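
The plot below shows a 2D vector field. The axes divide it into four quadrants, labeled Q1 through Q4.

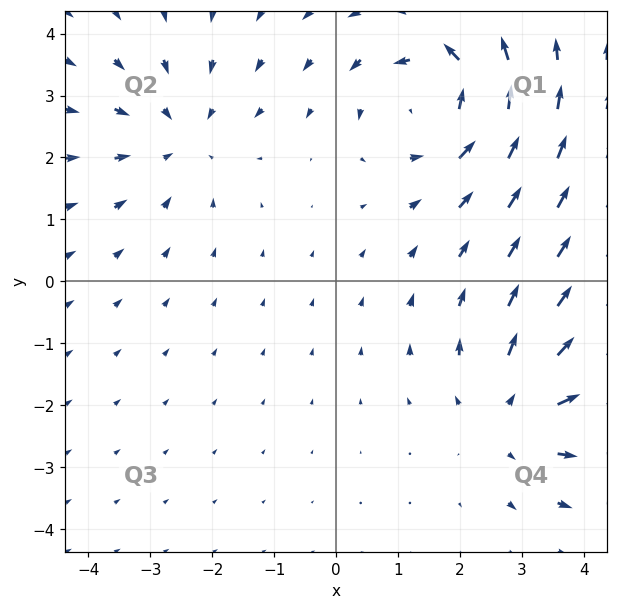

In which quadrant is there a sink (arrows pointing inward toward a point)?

The sink sits at approximately (-2.5, 2.3), which lies in quadrant Q2. The divergence there is about -3, negative as expected for a sink.

Q2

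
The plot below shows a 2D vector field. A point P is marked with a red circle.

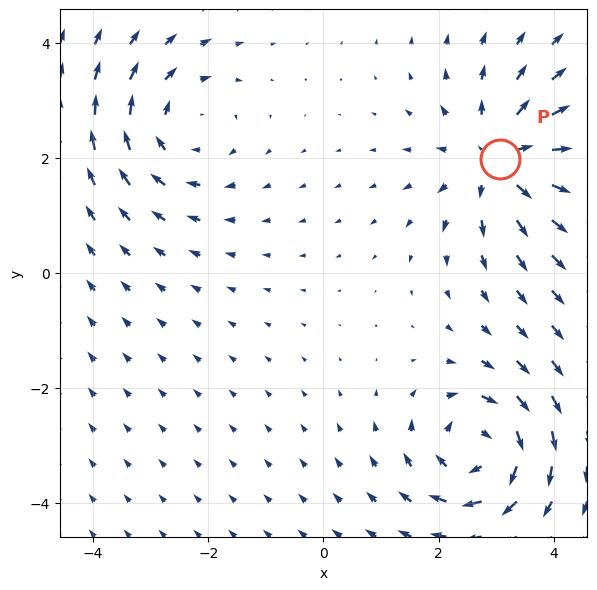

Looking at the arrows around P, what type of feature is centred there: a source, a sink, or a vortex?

At P (3.1, 2.0) the arrows spread outward. Divergence about +4, curl ≈0 — positive divergence with near-zero curl is a source.

source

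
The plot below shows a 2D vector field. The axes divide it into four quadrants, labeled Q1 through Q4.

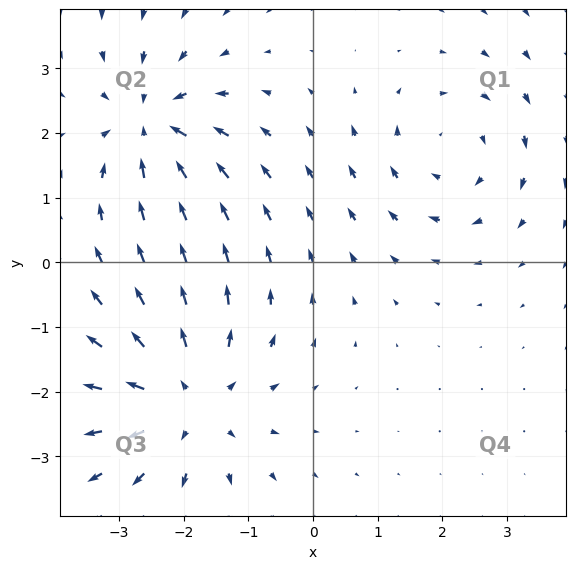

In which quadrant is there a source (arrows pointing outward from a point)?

The source sits at approximately (-1.9, -2.1), which lies in quadrant Q3. The divergence there is about +3, positive as expected for a source.

Q3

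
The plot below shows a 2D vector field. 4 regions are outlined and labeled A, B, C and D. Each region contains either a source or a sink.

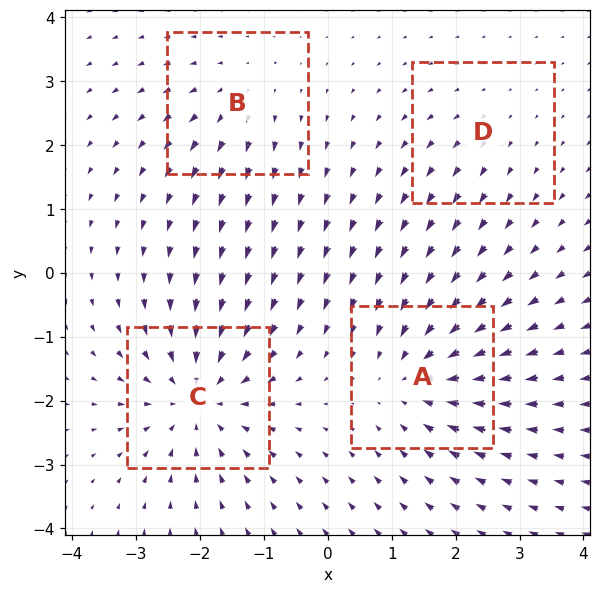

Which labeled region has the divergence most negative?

C

Divergence at each region's feature centre — A: about -5, B: about +3, C: about -6, D: about +2. Region C is most negative.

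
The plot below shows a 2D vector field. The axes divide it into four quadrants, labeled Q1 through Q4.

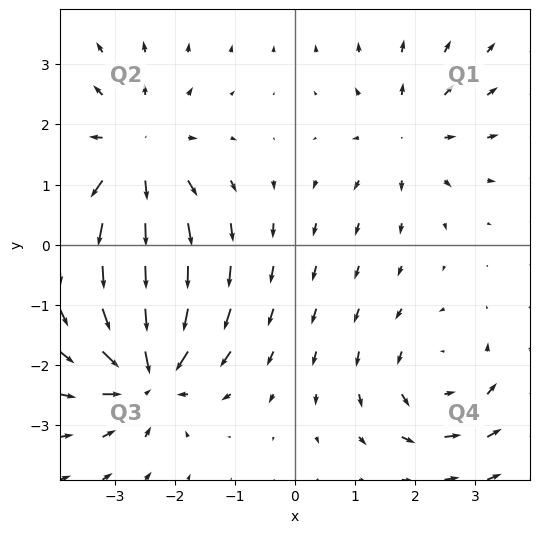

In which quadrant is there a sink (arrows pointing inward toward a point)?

The sink sits at approximately (-2.4, -2.1), which lies in quadrant Q3. The divergence there is about -6, negative as expected for a sink.

Q3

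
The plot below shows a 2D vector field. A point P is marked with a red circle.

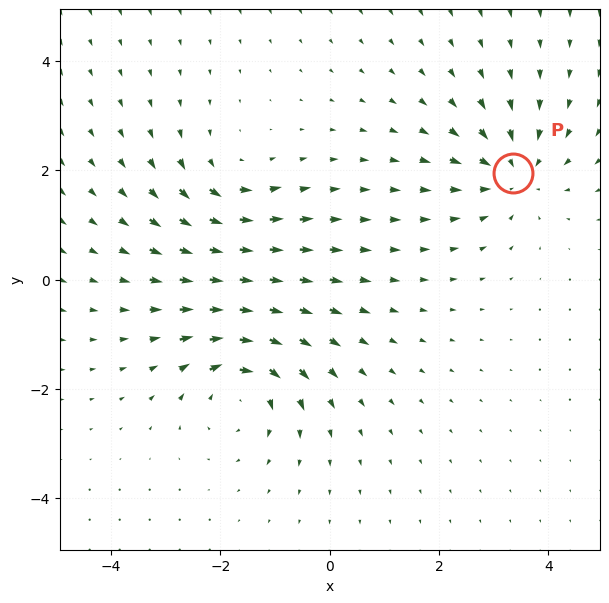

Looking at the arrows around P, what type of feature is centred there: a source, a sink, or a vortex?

sink

At P (3.4, 2.0) the arrows converge inward. Divergence about -4, curl ≈0 — negative divergence with near-zero curl is a sink.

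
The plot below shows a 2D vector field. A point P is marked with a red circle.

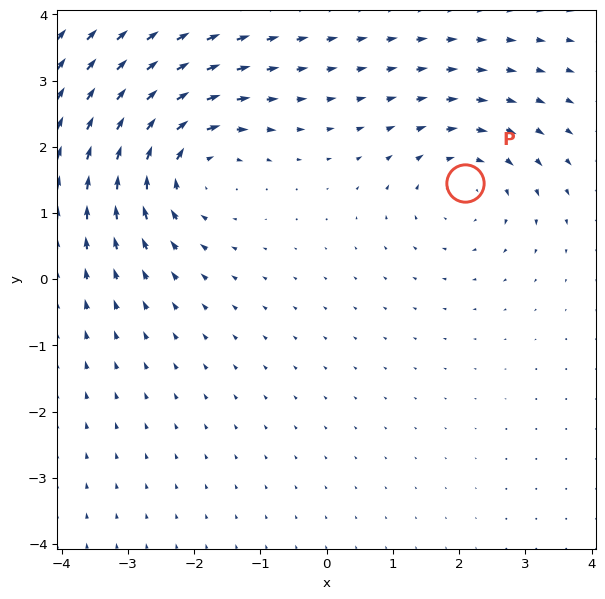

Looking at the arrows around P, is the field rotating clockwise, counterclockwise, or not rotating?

Near P at (2.1, 1.5) the arrows circulate clockwise. The curl (z-component) there is about -3; negative curl means clockwise rotation.

clockwise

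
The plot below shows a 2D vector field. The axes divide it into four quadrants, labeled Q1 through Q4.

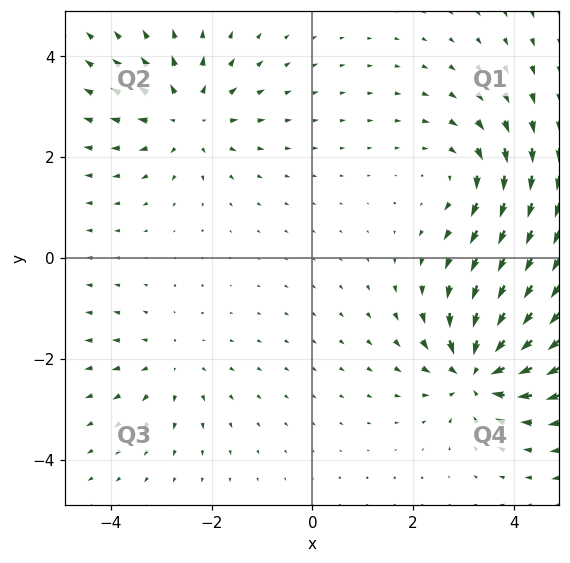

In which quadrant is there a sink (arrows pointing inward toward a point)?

The sink sits at approximately (3.3, -2.2), which lies in quadrant Q4. The divergence there is about -7, negative as expected for a sink.

Q4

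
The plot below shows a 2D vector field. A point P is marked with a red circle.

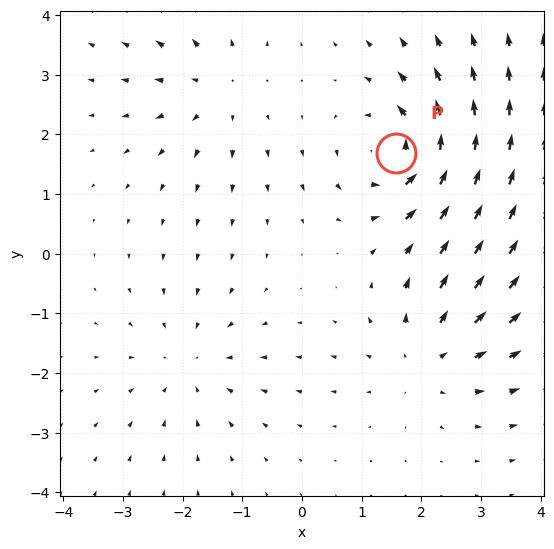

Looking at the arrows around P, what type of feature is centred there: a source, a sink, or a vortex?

vortex

At P (1.6, 1.7) the arrows circulate counterclockwise. Divergence ≈0, curl about +6 — near-zero divergence with nonzero curl is a vortex.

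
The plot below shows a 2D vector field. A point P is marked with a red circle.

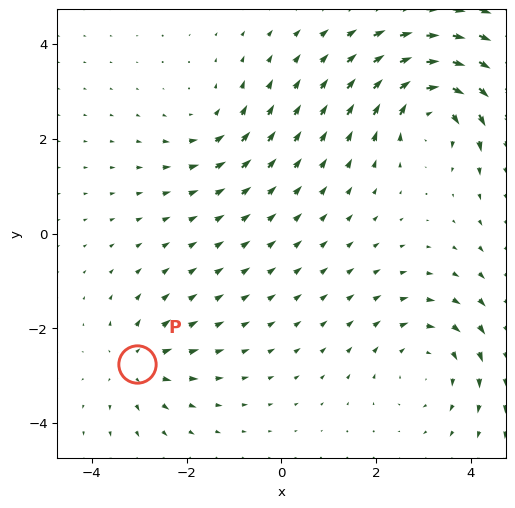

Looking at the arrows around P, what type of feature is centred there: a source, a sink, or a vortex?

source

At P (-3.1, -2.8) the arrows spread outward. Divergence about +3, curl ≈0 — positive divergence with near-zero curl is a source.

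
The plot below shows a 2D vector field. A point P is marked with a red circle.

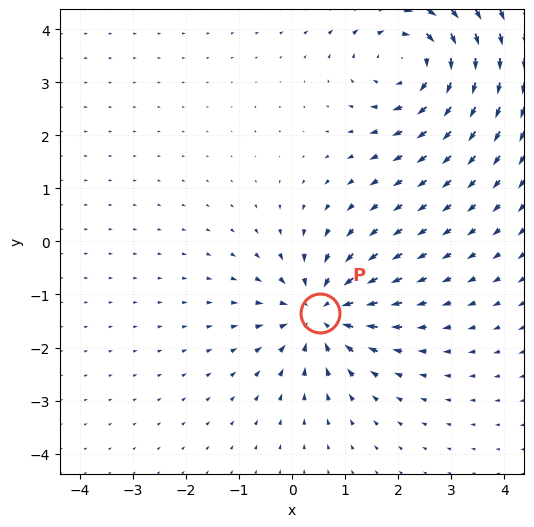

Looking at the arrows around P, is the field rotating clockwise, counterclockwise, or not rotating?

not rotating

Near P at (0.5, -1.3) the arrows show no circulation. The curl there is ≈0.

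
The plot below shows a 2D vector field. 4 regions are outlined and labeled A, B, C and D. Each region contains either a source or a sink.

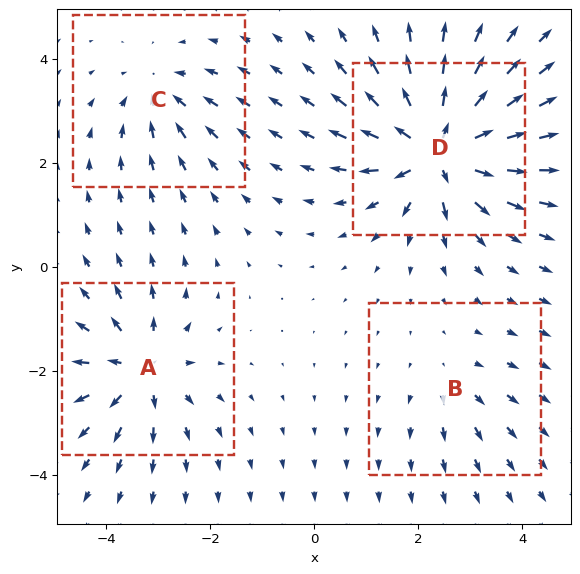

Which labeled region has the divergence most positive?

D

Divergence at each region's feature centre — A: about +6, B: about +2, C: about -4, D: about +9. Region D is most positive.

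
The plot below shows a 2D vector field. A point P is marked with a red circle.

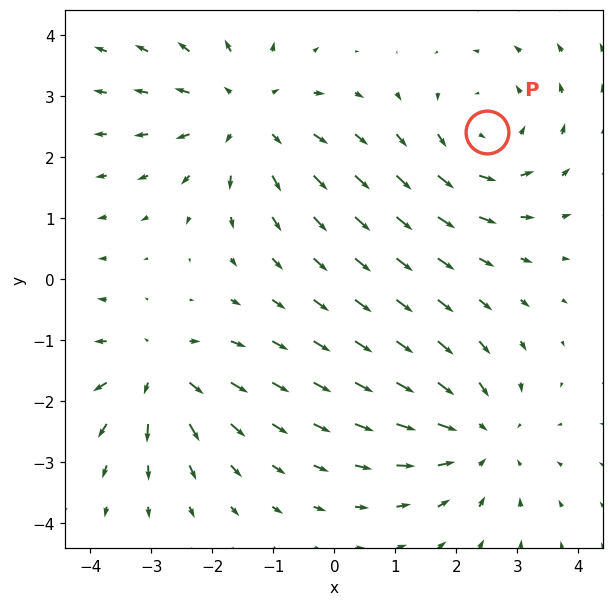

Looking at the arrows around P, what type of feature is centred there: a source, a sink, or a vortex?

At P (2.5, 2.4) the arrows circulate counterclockwise. Divergence ≈0, curl about +3 — near-zero divergence with nonzero curl is a vortex.

vortex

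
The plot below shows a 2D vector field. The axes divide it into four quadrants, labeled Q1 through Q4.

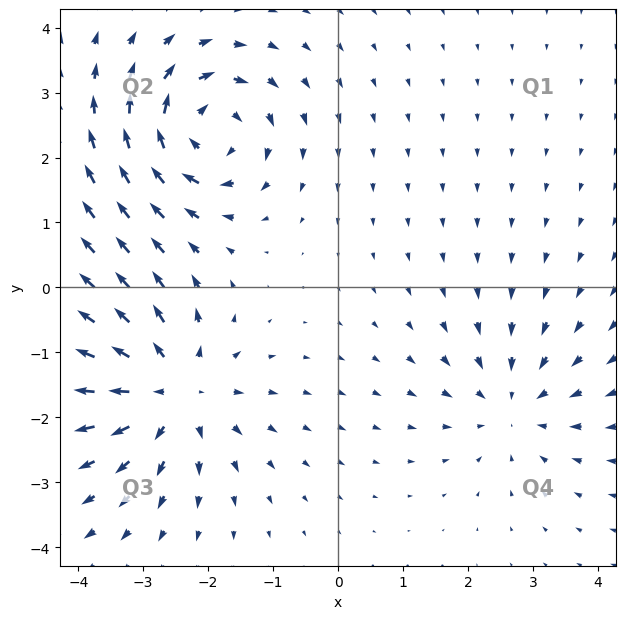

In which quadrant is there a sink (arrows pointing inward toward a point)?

Q4

The sink sits at approximately (2.7, -1.8), which lies in quadrant Q4. The divergence there is about -3, negative as expected for a sink.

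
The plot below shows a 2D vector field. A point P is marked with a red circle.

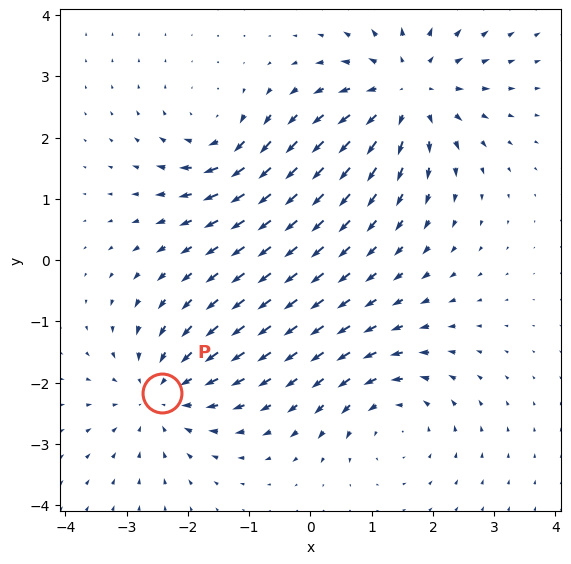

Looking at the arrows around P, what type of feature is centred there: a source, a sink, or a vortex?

sink

At P (-2.4, -2.2) the arrows converge inward. Divergence about -4, curl ≈0 — negative divergence with near-zero curl is a sink.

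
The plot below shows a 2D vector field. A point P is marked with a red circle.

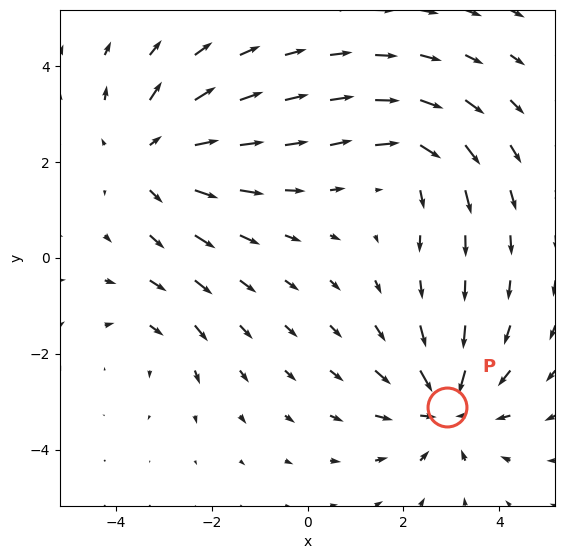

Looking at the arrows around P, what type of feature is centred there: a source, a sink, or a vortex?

sink

At P (2.9, -3.1) the arrows converge inward. Divergence about -5, curl ≈0 — negative divergence with near-zero curl is a sink.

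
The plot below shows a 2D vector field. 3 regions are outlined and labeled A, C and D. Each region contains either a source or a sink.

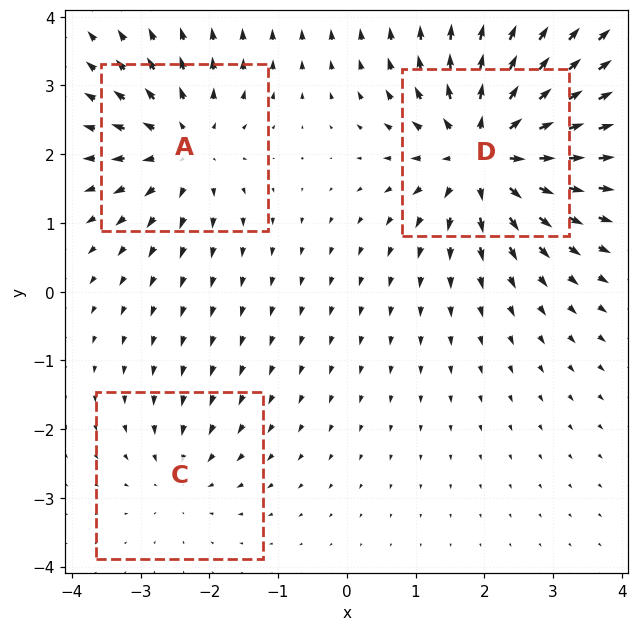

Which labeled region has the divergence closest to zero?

Divergence at each region's feature centre — A: about +4, C: about -2, D: about +6. Region C is closest to zero.

C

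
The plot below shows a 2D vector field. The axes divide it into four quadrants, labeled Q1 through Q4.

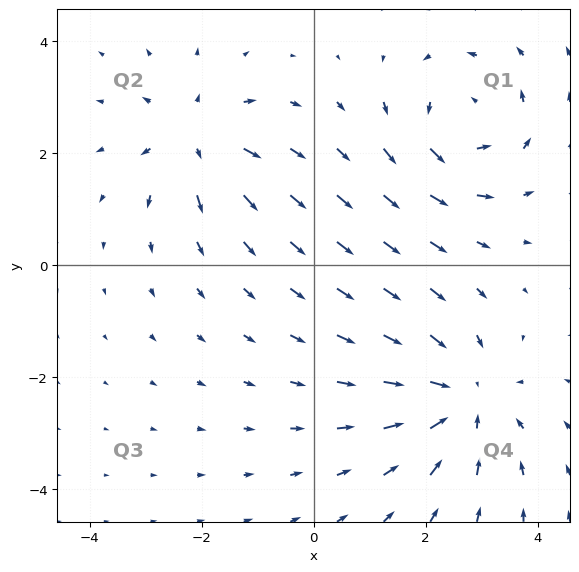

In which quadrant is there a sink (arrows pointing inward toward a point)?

Q4

The sink sits at approximately (2.7, -2.4), which lies in quadrant Q4. The divergence there is about -3, negative as expected for a sink.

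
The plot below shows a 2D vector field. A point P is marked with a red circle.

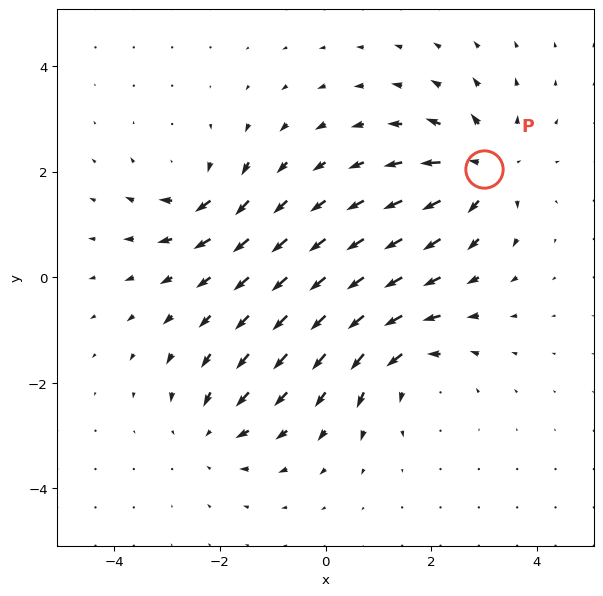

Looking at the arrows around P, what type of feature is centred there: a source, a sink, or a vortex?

source

At P (3.0, 2.1) the arrows spread outward. Divergence about +5, curl ≈0 — positive divergence with near-zero curl is a source.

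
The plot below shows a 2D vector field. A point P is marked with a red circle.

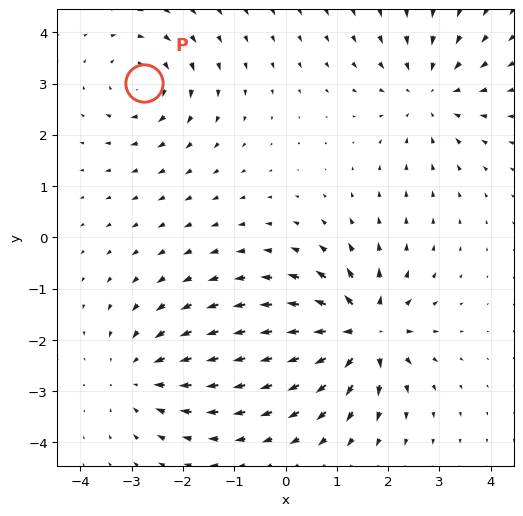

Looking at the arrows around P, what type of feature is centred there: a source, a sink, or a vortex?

vortex

At P (-2.8, 3.0) the arrows circulate clockwise. Divergence ≈0, curl about -4 — near-zero divergence with nonzero curl is a vortex.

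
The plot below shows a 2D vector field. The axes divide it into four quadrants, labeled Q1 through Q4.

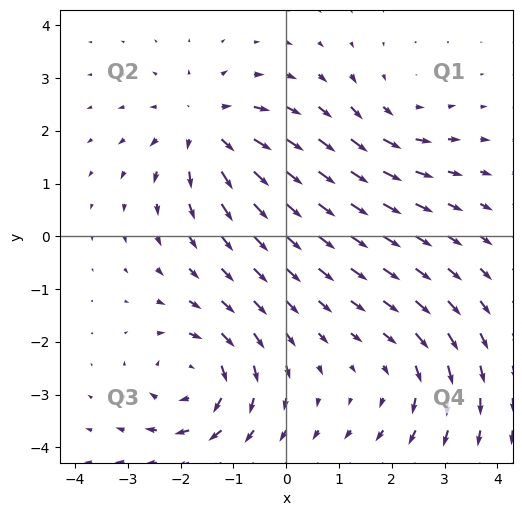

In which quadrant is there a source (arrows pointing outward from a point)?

Q2

The source sits at approximately (-1.5, 2.0), which lies in quadrant Q2. The divergence there is about +5, positive as expected for a source.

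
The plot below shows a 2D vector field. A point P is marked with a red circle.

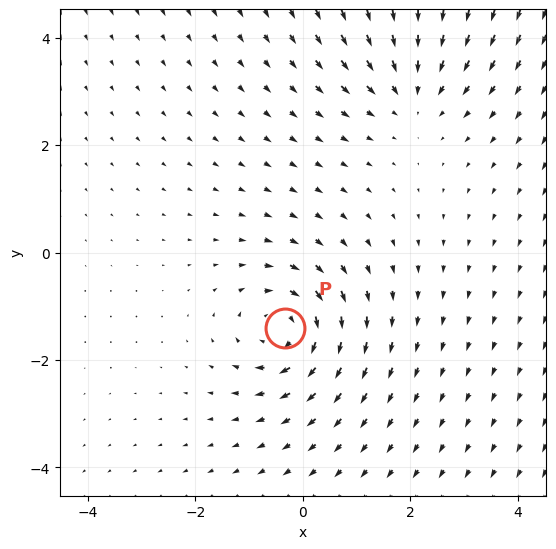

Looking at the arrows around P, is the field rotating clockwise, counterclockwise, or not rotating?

Near P at (-0.3, -1.4) the arrows circulate clockwise. The curl (z-component) there is about -4; negative curl means clockwise rotation.

clockwise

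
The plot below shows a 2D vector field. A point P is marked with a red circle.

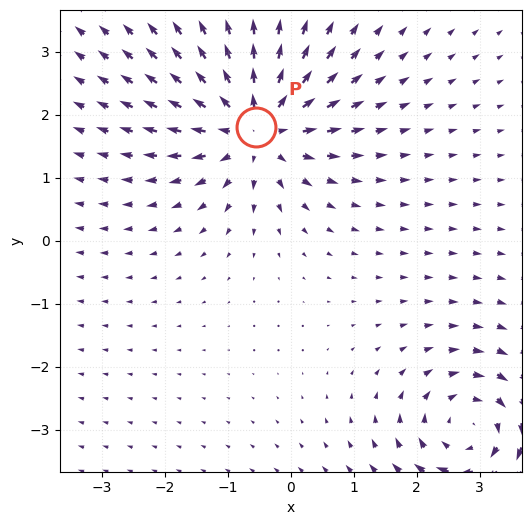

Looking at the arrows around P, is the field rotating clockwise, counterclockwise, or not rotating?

not rotating

Near P at (-0.6, 1.8) the arrows show no circulation. The curl there is ≈0.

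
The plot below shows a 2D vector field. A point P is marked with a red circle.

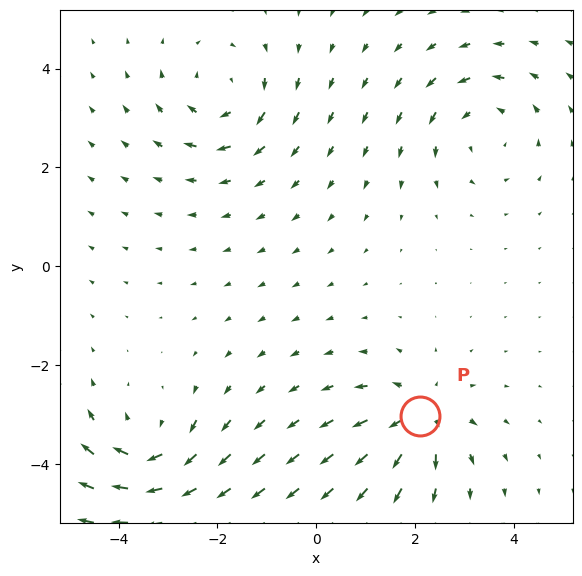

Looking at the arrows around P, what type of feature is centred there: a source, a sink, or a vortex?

At P (2.1, -3.0) the arrows spread outward. Divergence about +5, curl ≈0 — positive divergence with near-zero curl is a source.

source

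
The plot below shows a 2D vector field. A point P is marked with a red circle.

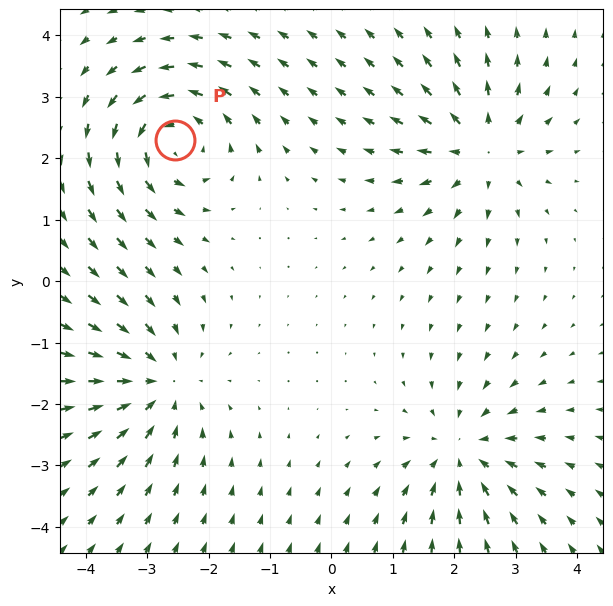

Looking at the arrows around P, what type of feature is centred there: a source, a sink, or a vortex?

vortex

At P (-2.6, 2.3) the arrows circulate counterclockwise. Divergence ≈0, curl about +6 — near-zero divergence with nonzero curl is a vortex.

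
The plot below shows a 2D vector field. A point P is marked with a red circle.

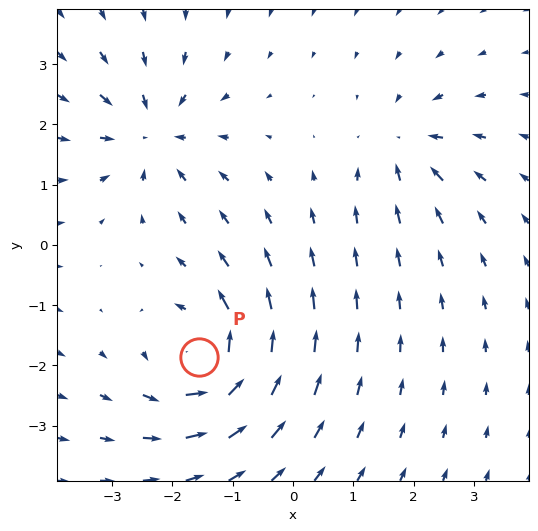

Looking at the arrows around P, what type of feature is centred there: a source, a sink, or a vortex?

vortex

At P (-1.6, -1.9) the arrows circulate counterclockwise. Divergence ≈0, curl about +6 — near-zero divergence with nonzero curl is a vortex.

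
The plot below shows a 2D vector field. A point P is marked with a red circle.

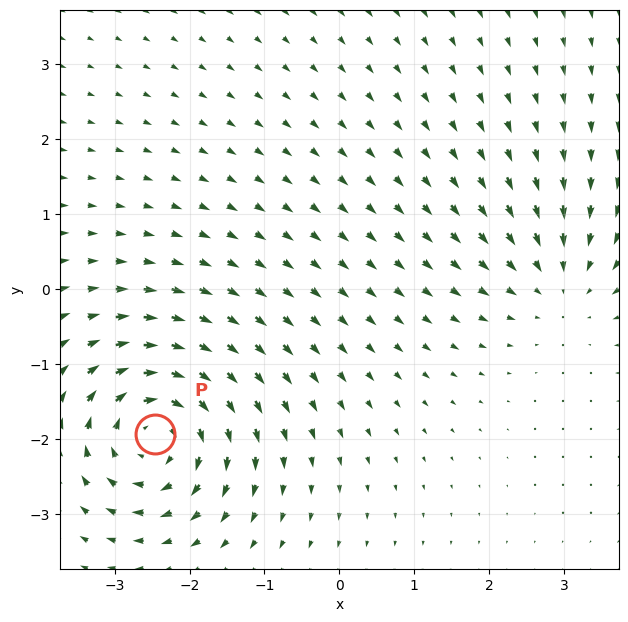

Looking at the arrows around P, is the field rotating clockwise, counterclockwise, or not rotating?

clockwise

Near P at (-2.5, -1.9) the arrows circulate clockwise. The curl (z-component) there is about -6; negative curl means clockwise rotation.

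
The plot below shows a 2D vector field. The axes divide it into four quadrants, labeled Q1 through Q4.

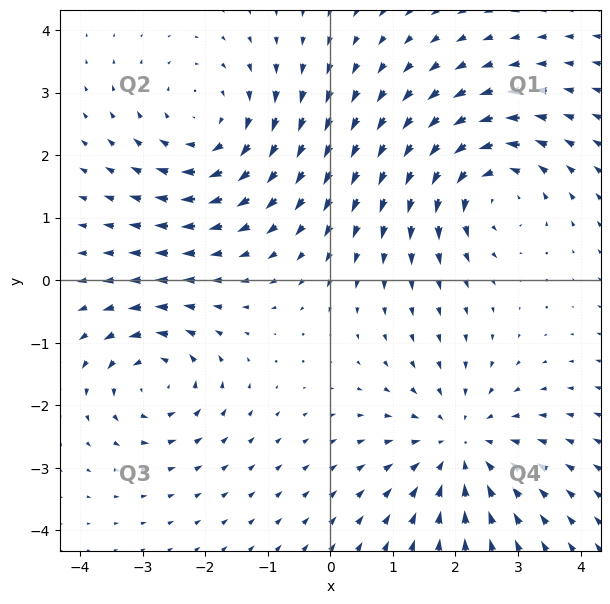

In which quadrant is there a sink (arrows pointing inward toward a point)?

Q4

The sink sits at approximately (2.1, -2.6), which lies in quadrant Q4. The divergence there is about -4, negative as expected for a sink.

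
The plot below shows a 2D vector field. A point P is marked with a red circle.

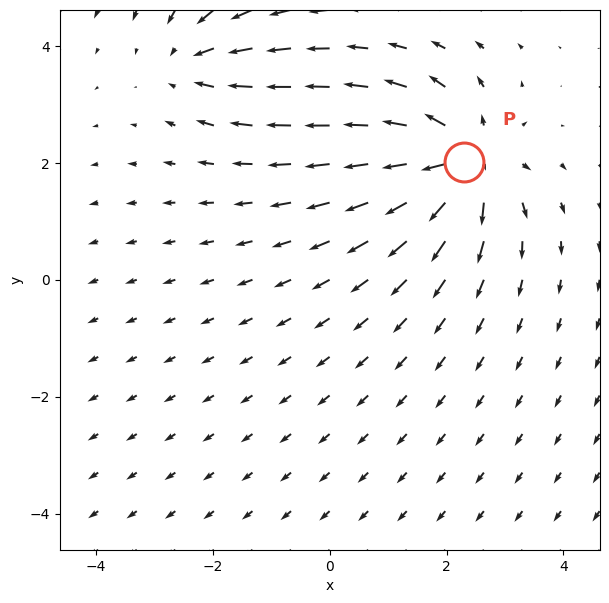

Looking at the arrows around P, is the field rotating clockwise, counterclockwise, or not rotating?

not rotating

Near P at (2.3, 2.0) the arrows show no circulation. The curl there is ≈0.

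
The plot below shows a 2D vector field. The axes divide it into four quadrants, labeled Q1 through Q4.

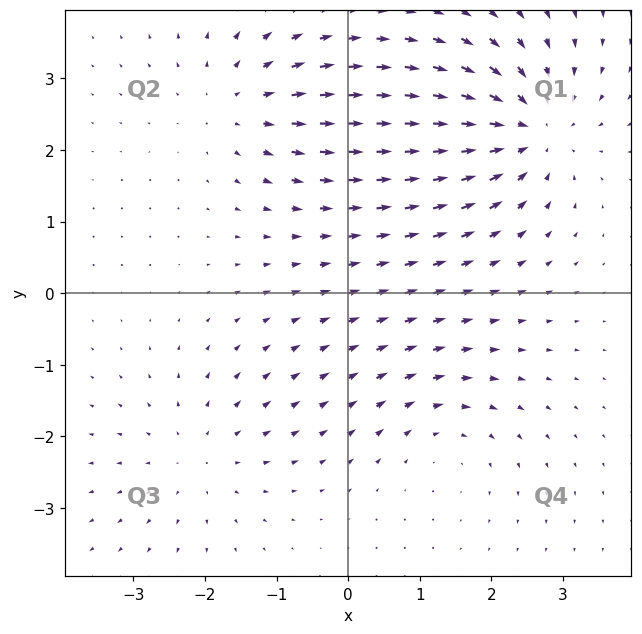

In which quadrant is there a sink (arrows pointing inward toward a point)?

The sink sits at approximately (2.5, 2.3), which lies in quadrant Q1. The divergence there is about -6, negative as expected for a sink.

Q1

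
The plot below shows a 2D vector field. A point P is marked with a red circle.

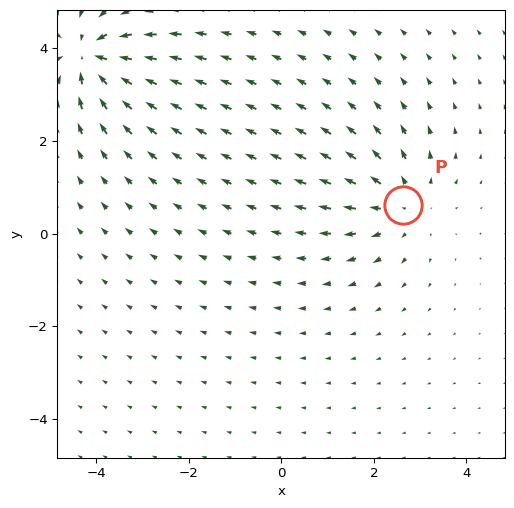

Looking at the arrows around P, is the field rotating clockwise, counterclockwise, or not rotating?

Near P at (2.6, 0.6) the arrows show no circulation. The curl there is ≈0.

not rotating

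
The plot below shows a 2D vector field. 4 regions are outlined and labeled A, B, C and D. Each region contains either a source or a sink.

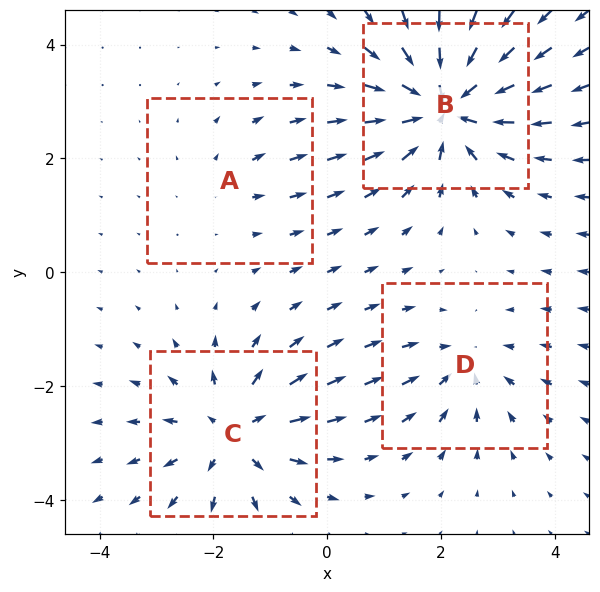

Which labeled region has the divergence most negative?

Divergence at each region's feature centre — A: about +2, B: about -7, C: about +5, D: about -3. Region B is most negative.

B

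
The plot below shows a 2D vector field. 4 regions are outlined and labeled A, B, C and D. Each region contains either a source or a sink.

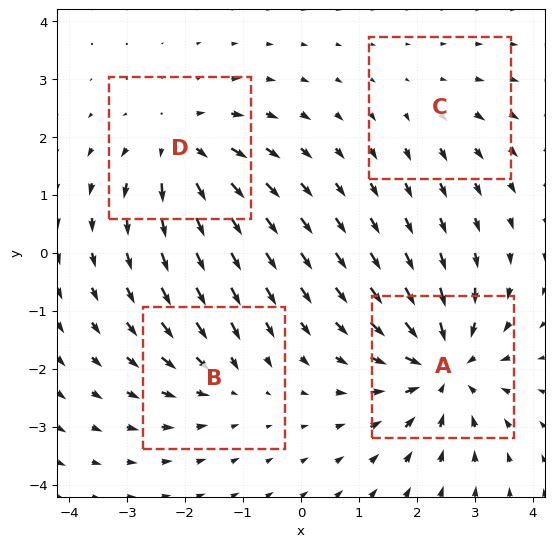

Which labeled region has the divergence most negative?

Divergence at each region's feature centre — A: about -6, B: about -3, C: about +2, D: about +5. Region A is most negative.

A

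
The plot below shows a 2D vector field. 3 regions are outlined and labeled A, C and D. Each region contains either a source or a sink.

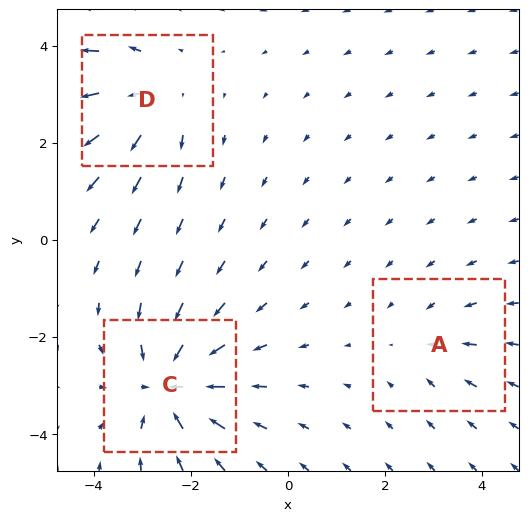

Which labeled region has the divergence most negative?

Divergence at each region's feature centre — A: about -2, C: about -5, D: about +3. Region C is most negative.

C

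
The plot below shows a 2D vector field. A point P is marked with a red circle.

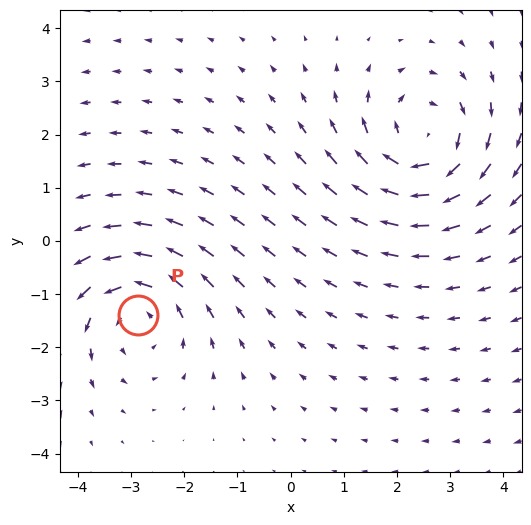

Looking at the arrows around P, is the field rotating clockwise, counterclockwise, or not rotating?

Near P at (-2.9, -1.4) the arrows circulate counterclockwise. The curl (z-component) there is about +3; positive curl means counterclockwise rotation.

counterclockwise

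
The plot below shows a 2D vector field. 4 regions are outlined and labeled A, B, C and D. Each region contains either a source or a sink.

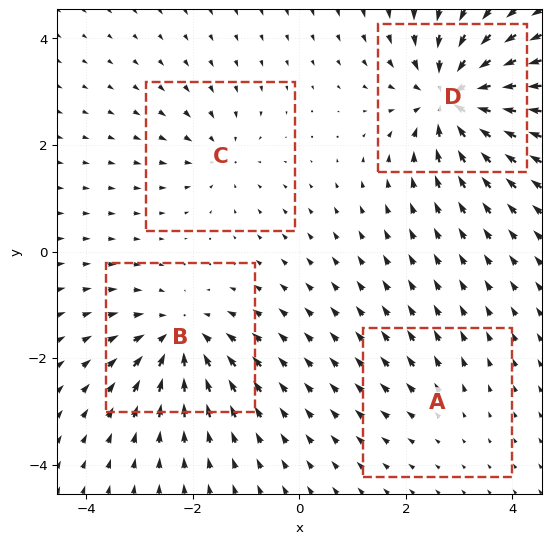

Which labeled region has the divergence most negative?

D

Divergence at each region's feature centre — A: about +2, B: about -6, C: about -3, D: about -8. Region D is most negative.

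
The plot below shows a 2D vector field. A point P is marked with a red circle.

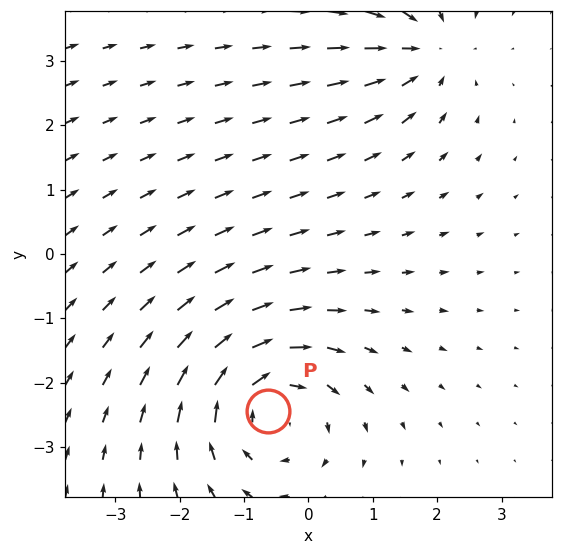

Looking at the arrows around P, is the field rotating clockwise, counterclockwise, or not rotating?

clockwise

Near P at (-0.6, -2.4) the arrows circulate clockwise. The curl (z-component) there is about -4; negative curl means clockwise rotation.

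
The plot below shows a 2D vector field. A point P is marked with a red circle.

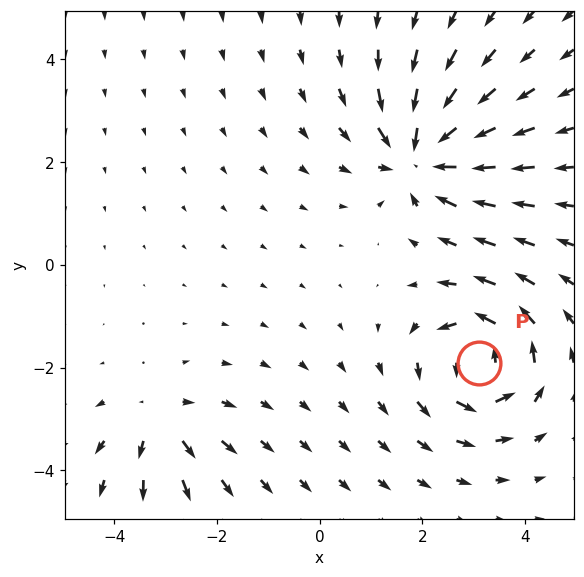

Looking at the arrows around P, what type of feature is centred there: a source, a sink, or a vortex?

vortex

At P (3.1, -1.9) the arrows circulate counterclockwise. Divergence ≈0, curl about +6 — near-zero divergence with nonzero curl is a vortex.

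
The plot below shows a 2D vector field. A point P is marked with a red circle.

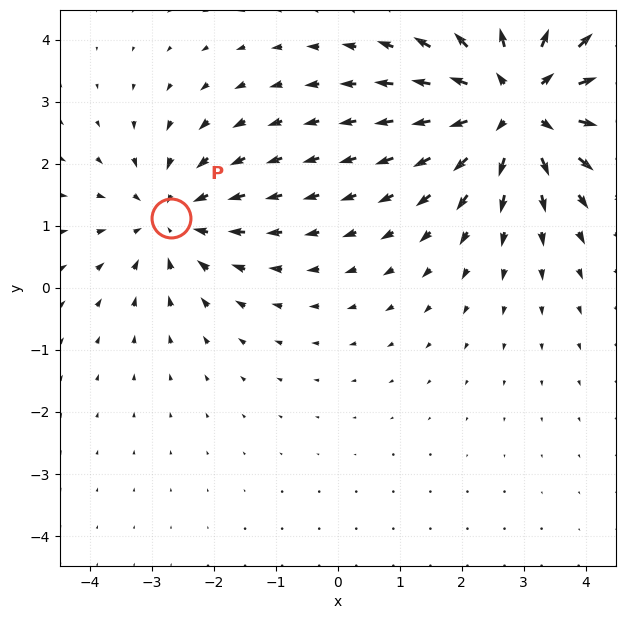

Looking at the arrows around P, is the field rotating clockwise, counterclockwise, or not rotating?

not rotating

Near P at (-2.7, 1.1) the arrows show no circulation. The curl there is ≈0.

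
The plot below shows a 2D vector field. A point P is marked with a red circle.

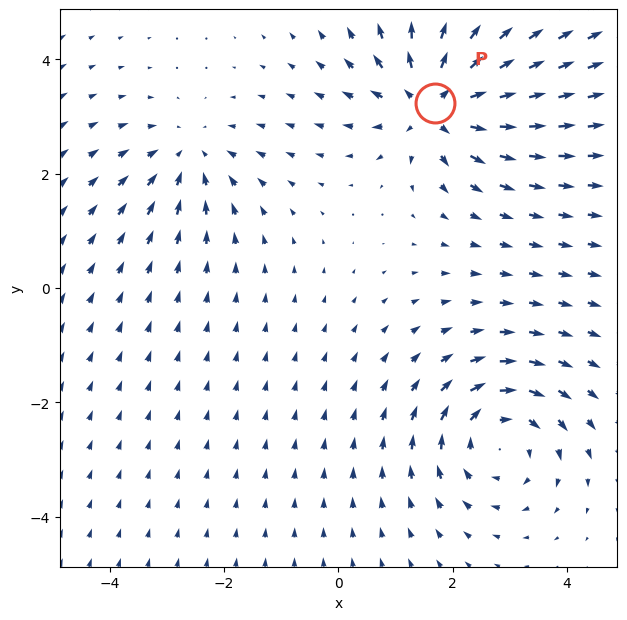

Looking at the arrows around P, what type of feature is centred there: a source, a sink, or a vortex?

source

At P (1.7, 3.2) the arrows spread outward. Divergence about +5, curl ≈0 — positive divergence with near-zero curl is a source.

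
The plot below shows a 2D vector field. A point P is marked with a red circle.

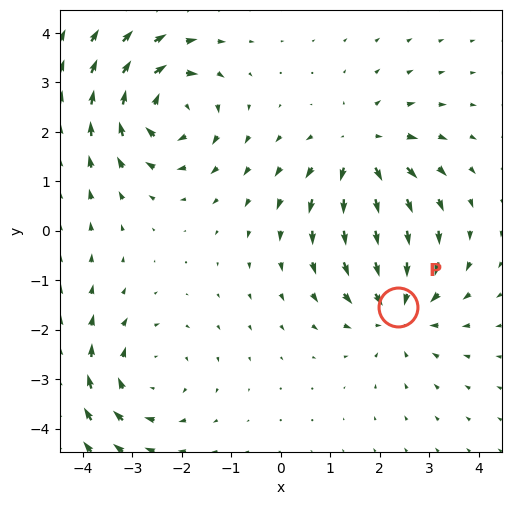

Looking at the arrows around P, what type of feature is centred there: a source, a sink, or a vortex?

sink

At P (2.4, -1.5) the arrows converge inward. Divergence about -4, curl ≈0 — negative divergence with near-zero curl is a sink.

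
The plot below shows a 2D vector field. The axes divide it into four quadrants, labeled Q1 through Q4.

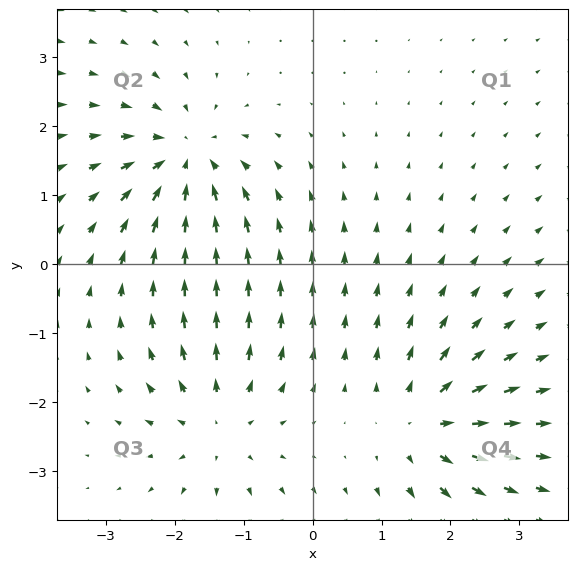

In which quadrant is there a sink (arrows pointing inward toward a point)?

Q2

The sink sits at approximately (-1.8, 1.5), which lies in quadrant Q2. The divergence there is about -6, negative as expected for a sink.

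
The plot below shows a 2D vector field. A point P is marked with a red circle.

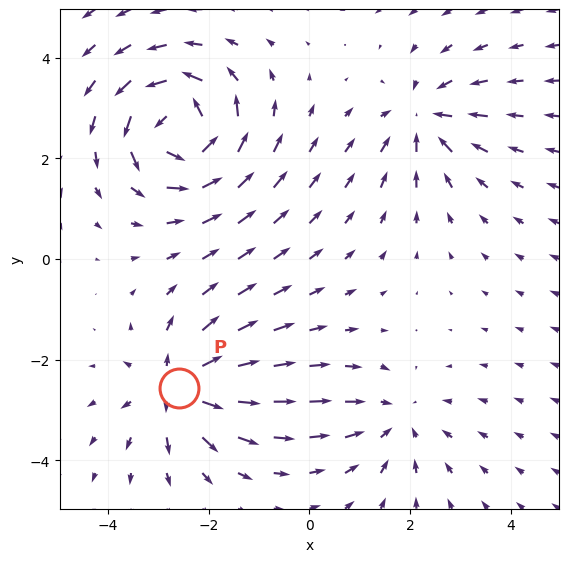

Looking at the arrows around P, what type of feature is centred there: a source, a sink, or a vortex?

source

At P (-2.6, -2.6) the arrows spread outward. Divergence about +5, curl ≈0 — positive divergence with near-zero curl is a source.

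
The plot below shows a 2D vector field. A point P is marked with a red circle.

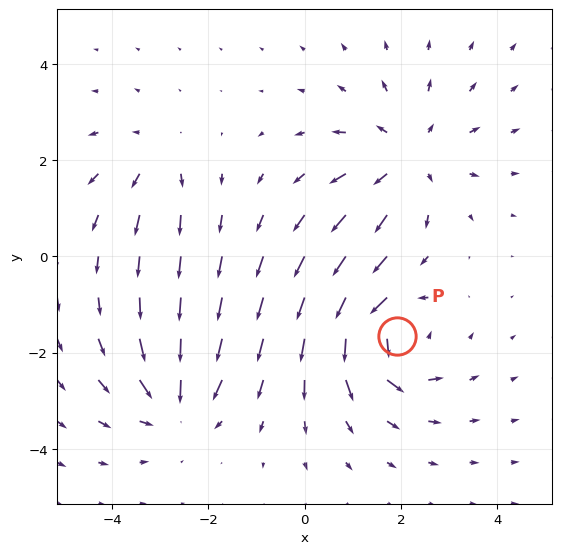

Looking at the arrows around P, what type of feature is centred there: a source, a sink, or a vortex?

vortex

At P (1.9, -1.7) the arrows circulate counterclockwise. Divergence ≈0, curl about +7 — near-zero divergence with nonzero curl is a vortex.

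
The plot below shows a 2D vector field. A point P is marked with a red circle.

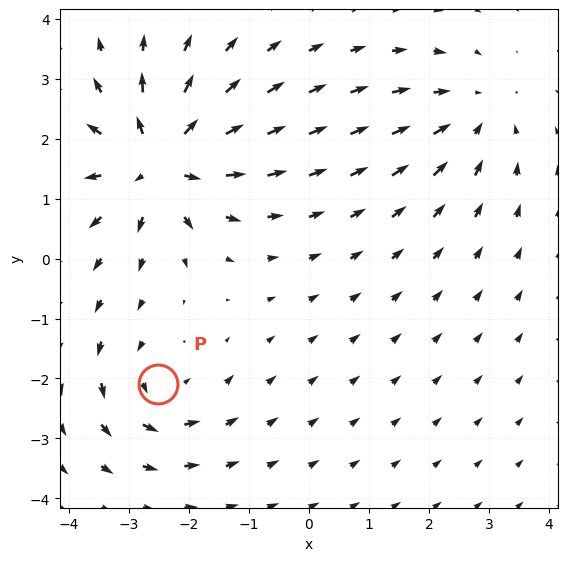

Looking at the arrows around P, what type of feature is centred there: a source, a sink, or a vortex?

At P (-2.5, -2.1) the arrows circulate counterclockwise. Divergence ≈0, curl about +3 — near-zero divergence with nonzero curl is a vortex.

vortex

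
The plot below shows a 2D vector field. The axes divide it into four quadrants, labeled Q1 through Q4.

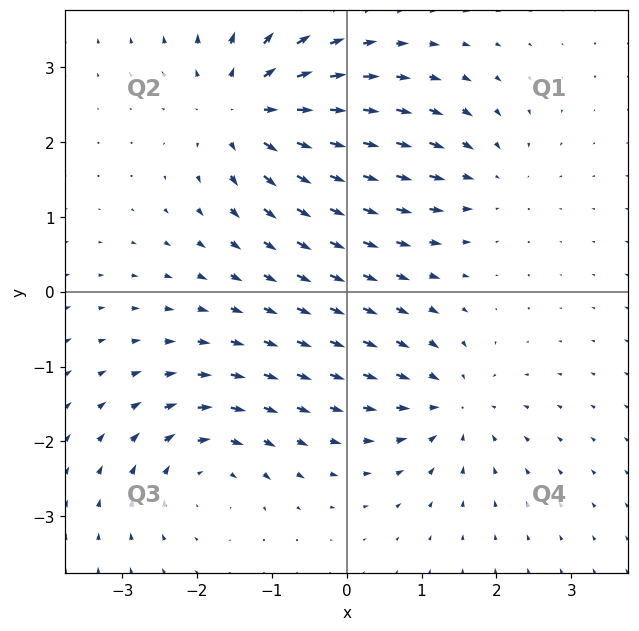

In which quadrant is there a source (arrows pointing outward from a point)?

Q2

The source sits at approximately (-1.3, 2.4), which lies in quadrant Q2. The divergence there is about +6, positive as expected for a source.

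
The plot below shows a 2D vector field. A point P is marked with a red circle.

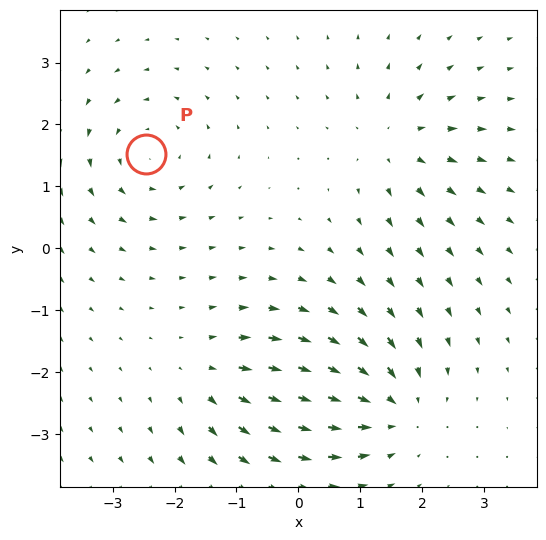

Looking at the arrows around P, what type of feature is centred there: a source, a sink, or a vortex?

vortex

At P (-2.5, 1.5) the arrows circulate counterclockwise. Divergence ≈0, curl about +4 — near-zero divergence with nonzero curl is a vortex.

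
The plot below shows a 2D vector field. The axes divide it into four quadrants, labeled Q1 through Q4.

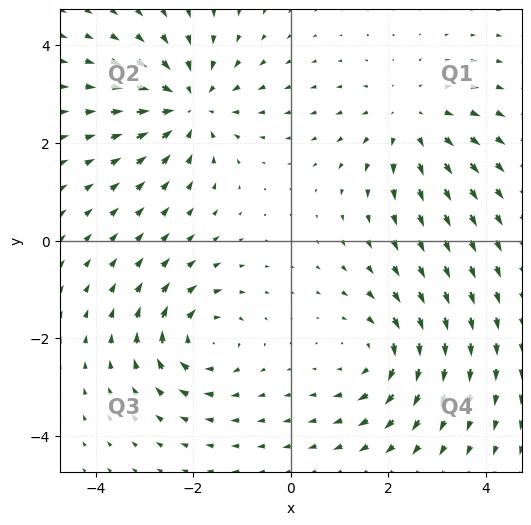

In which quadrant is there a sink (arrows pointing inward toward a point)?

The sink sits at approximately (-2.1, 2.8), which lies in quadrant Q2. The divergence there is about -4, negative as expected for a sink.

Q2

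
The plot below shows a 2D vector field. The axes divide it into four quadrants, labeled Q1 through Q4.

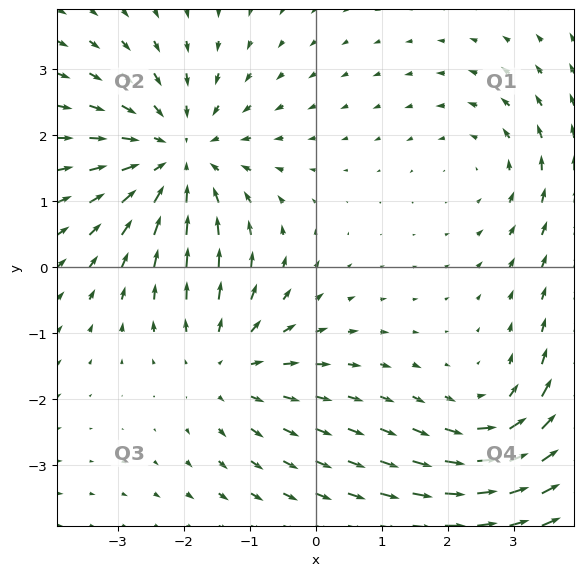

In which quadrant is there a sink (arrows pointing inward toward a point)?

Q2

The sink sits at approximately (-2.1, 1.7), which lies in quadrant Q2. The divergence there is about -4, negative as expected for a sink.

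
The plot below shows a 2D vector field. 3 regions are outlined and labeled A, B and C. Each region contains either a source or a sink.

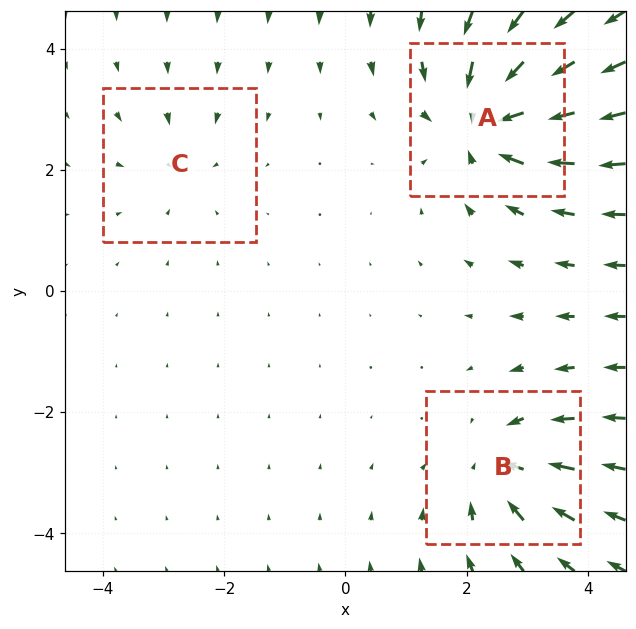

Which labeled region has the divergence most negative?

A

Divergence at each region's feature centre — A: about -5, B: about -4, C: about -2. Region A is most negative.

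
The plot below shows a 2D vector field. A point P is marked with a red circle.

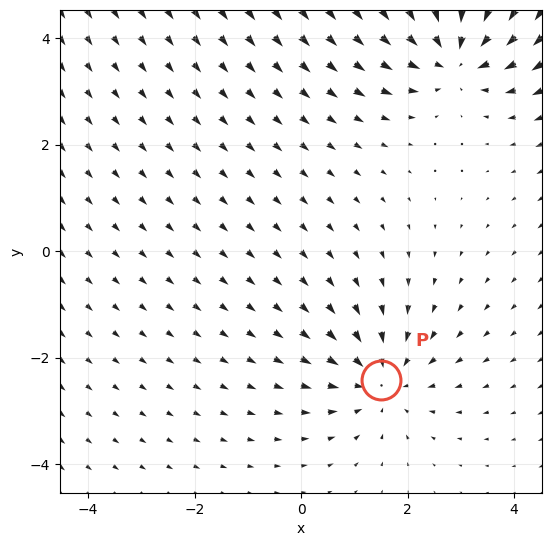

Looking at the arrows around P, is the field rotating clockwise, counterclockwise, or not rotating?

Near P at (1.5, -2.4) the arrows show no circulation. The curl there is ≈0.

not rotating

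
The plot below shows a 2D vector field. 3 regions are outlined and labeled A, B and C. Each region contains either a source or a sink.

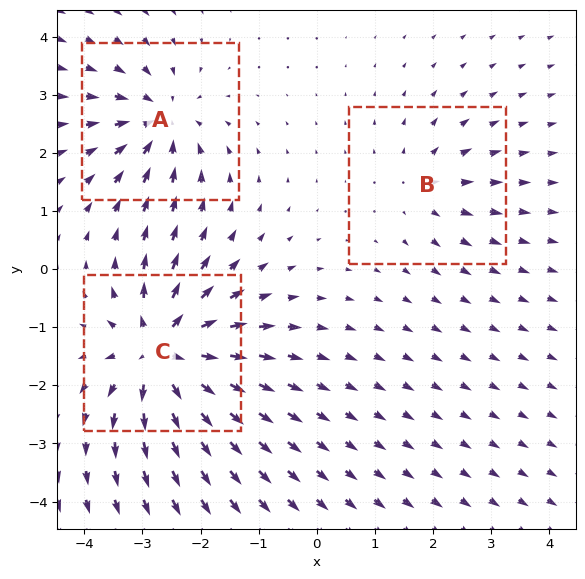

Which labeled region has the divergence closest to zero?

Divergence at each region's feature centre — A: about -4, B: about +3, C: about +6. Region B is closest to zero.

B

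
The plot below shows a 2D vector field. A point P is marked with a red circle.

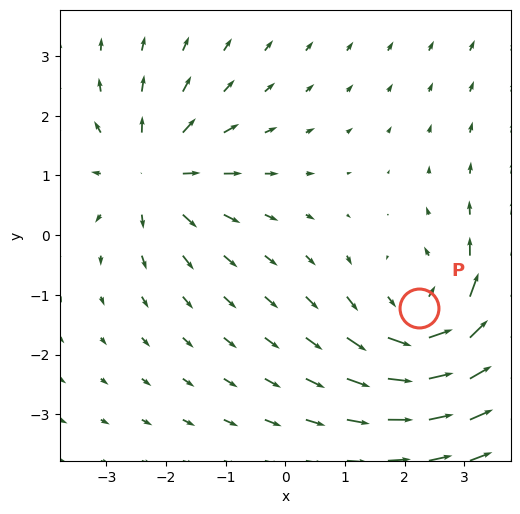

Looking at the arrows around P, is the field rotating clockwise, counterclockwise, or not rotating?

Near P at (2.2, -1.2) the arrows circulate counterclockwise. The curl (z-component) there is about +5; positive curl means counterclockwise rotation.

counterclockwise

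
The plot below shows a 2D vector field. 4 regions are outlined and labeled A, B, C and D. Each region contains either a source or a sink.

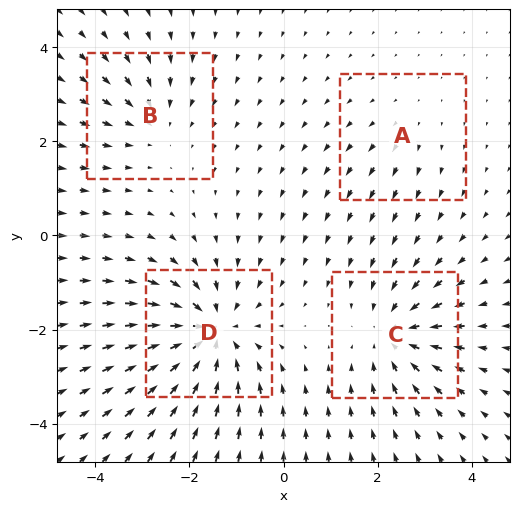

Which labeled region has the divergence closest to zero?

Divergence at each region's feature centre — A: about +2, B: about -3, C: about -5, D: about -7. Region A is closest to zero.

A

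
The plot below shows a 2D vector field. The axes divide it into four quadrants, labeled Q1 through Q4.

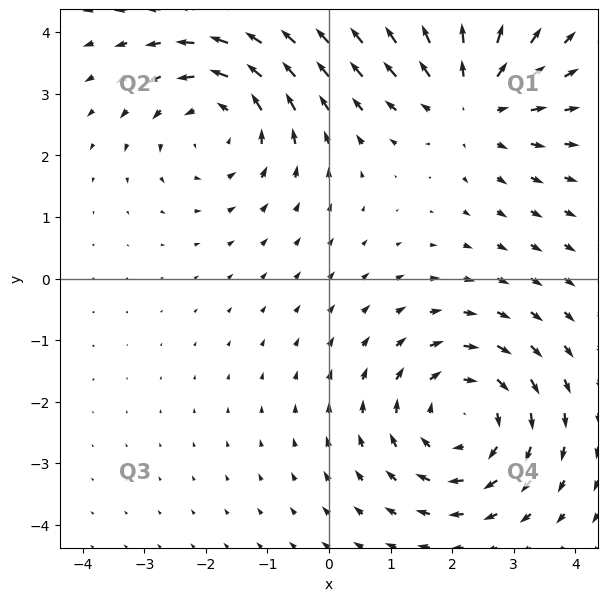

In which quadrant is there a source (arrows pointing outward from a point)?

The source sits at approximately (2.3, 2.9), which lies in quadrant Q1. The divergence there is about +3, positive as expected for a source.

Q1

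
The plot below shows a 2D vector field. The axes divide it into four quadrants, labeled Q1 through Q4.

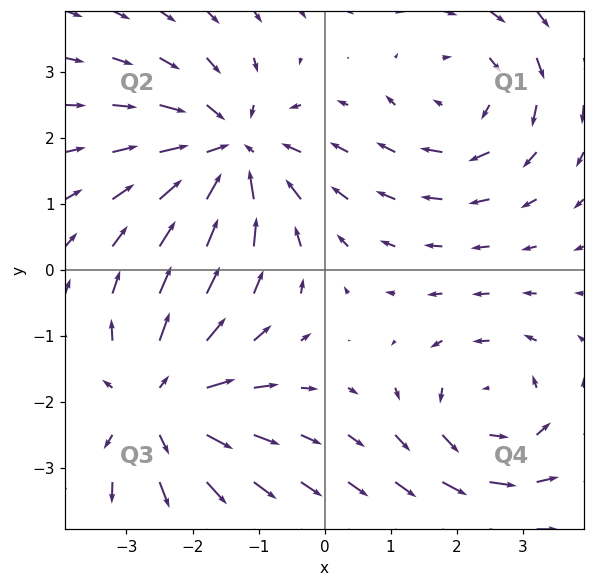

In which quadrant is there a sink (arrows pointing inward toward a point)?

Q2

The sink sits at approximately (-1.4, 1.8), which lies in quadrant Q2. The divergence there is about -4, negative as expected for a sink.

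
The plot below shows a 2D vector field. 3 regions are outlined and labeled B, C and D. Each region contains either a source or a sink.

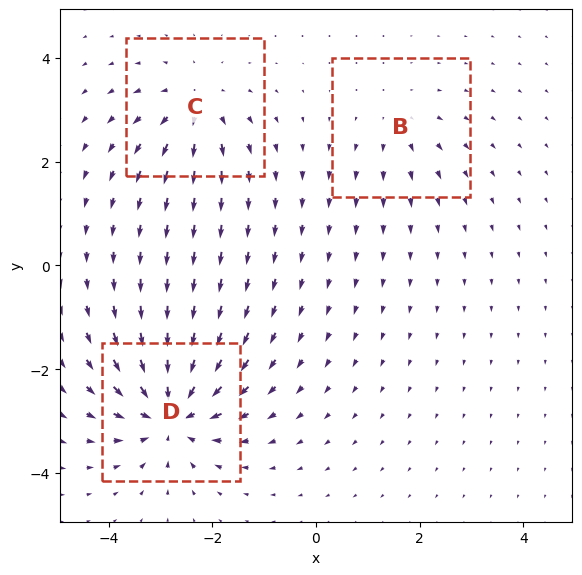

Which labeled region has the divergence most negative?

D

Divergence at each region's feature centre — B: about +2, C: about +4, D: about -6. Region D is most negative.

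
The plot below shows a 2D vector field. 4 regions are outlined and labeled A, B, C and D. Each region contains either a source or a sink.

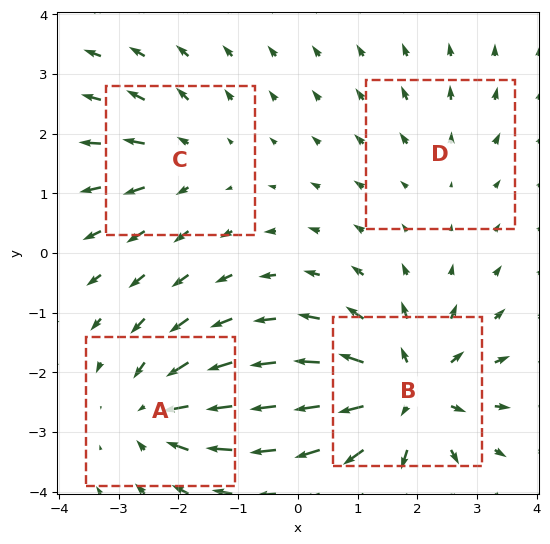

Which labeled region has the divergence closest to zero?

Divergence at each region's feature centre — A: about -5, B: about +7, C: about +3, D: about +2. Region D is closest to zero.

D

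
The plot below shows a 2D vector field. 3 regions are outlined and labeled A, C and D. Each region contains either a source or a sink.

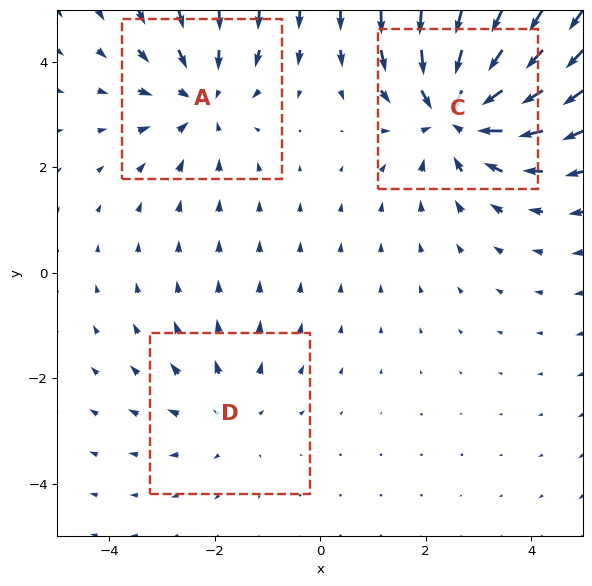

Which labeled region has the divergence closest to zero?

Divergence at each region's feature centre — A: about -3, C: about -4, D: about +2. Region D is closest to zero.

D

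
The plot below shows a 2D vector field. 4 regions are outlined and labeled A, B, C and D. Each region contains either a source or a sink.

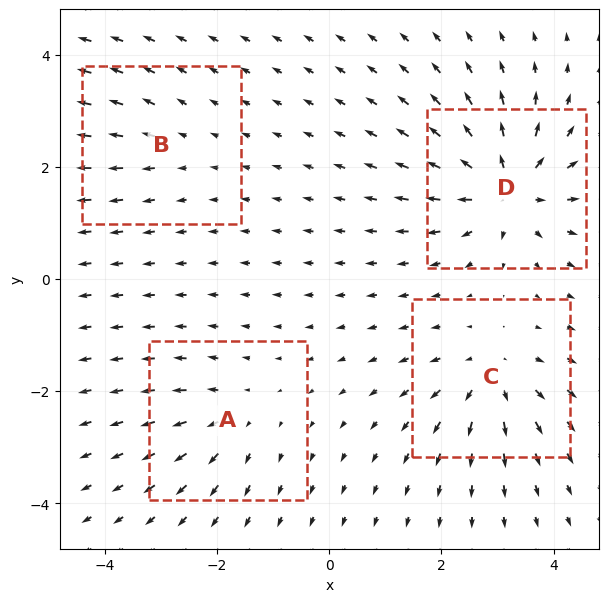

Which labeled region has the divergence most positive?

Divergence at each region's feature centre — A: about +4, B: about +3, C: about +6, D: about +9. Region D is most positive.

D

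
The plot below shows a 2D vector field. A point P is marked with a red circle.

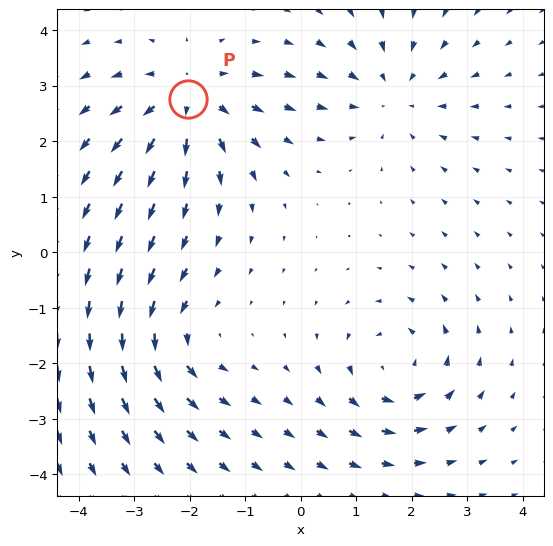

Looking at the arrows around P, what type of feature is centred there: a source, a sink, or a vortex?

At P (-2.0, 2.8) the arrows spread outward. Divergence about +5, curl ≈0 — positive divergence with near-zero curl is a source.

source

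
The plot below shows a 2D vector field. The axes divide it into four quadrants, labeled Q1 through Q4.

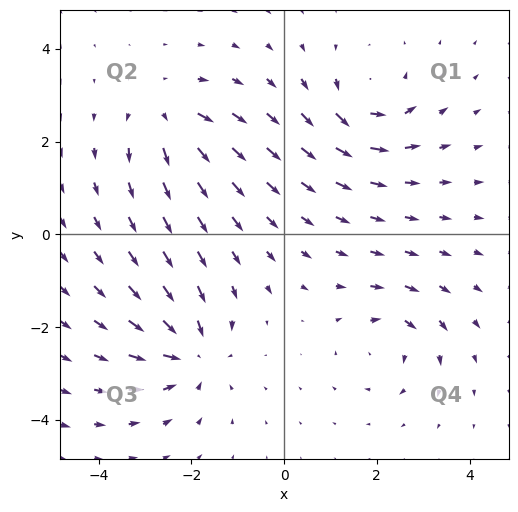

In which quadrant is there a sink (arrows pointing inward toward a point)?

The sink sits at approximately (-2.0, -2.6), which lies in quadrant Q3. The divergence there is about -5, negative as expected for a sink.

Q3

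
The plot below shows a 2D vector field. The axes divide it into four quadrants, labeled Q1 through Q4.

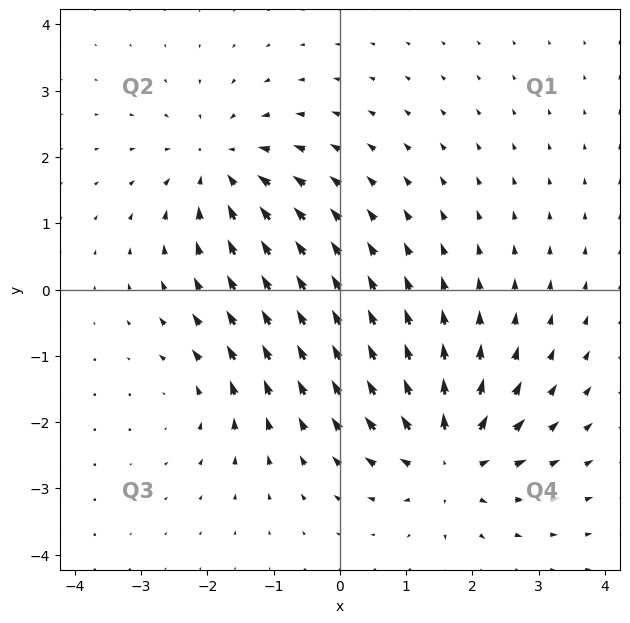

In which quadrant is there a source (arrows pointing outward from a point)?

Q4

The source sits at approximately (1.7, -2.6), which lies in quadrant Q4. The divergence there is about +6, positive as expected for a source.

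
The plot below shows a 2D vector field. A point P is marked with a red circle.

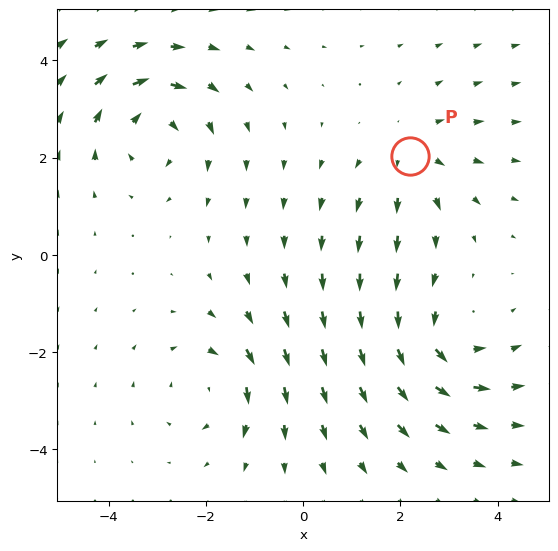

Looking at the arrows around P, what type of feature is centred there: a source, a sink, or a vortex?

source

At P (2.2, 2.0) the arrows spread outward. Divergence about +3, curl ≈0 — positive divergence with near-zero curl is a source.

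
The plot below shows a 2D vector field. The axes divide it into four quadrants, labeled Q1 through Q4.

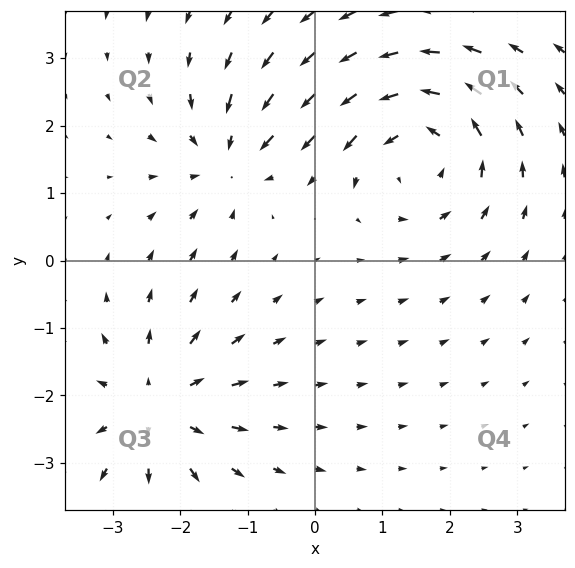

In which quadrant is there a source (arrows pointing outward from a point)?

Q3

The source sits at approximately (-2.3, -2.2), which lies in quadrant Q3. The divergence there is about +4, positive as expected for a source.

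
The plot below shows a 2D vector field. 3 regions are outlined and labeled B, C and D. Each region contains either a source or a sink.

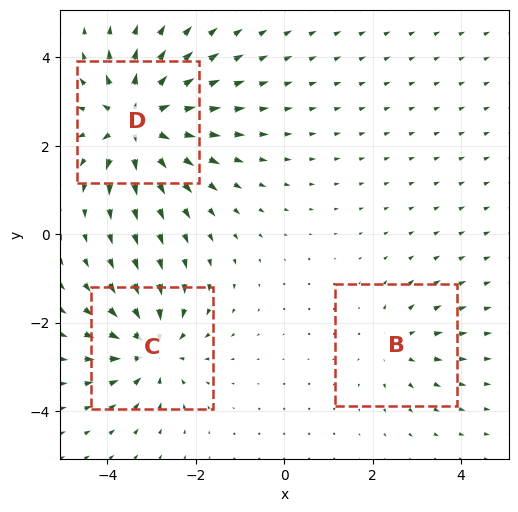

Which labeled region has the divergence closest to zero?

Divergence at each region's feature centre — B: about +2, C: about -4, D: about +6. Region B is closest to zero.

B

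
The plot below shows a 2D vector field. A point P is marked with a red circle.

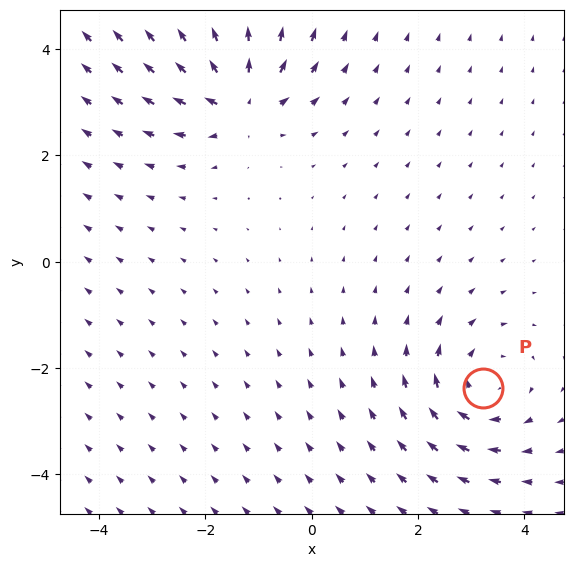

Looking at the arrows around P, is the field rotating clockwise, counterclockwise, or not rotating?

clockwise

Near P at (3.2, -2.4) the arrows circulate clockwise. The curl (z-component) there is about -3; negative curl means clockwise rotation.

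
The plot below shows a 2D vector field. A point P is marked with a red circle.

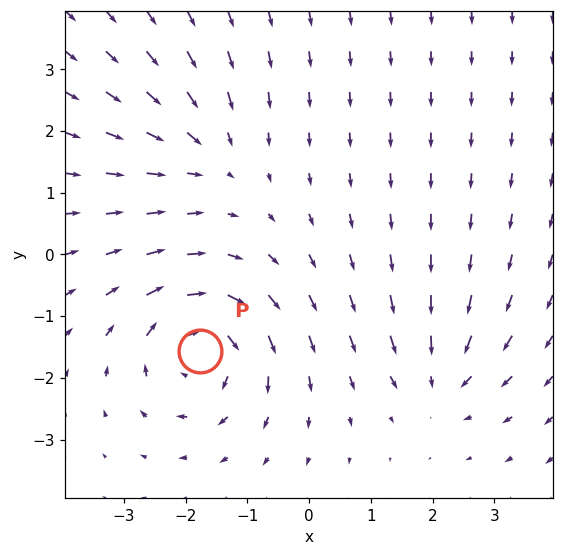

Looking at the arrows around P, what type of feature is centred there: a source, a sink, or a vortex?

At P (-1.8, -1.6) the arrows circulate clockwise. Divergence ≈0, curl about -6 — near-zero divergence with nonzero curl is a vortex.

vortex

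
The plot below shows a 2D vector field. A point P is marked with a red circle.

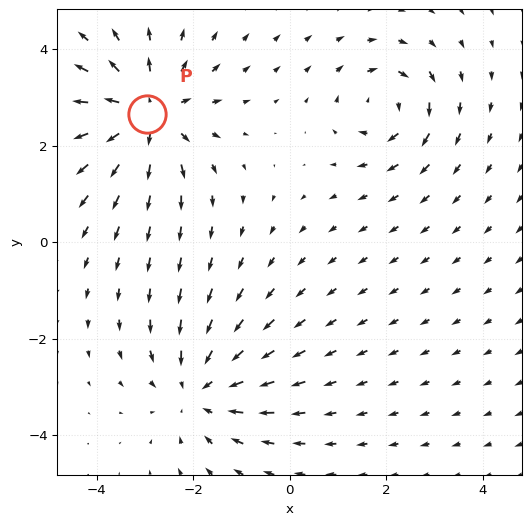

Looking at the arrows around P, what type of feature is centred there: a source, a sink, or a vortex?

At P (-3.0, 2.7) the arrows spread outward. Divergence about +5, curl ≈0 — positive divergence with near-zero curl is a source.

source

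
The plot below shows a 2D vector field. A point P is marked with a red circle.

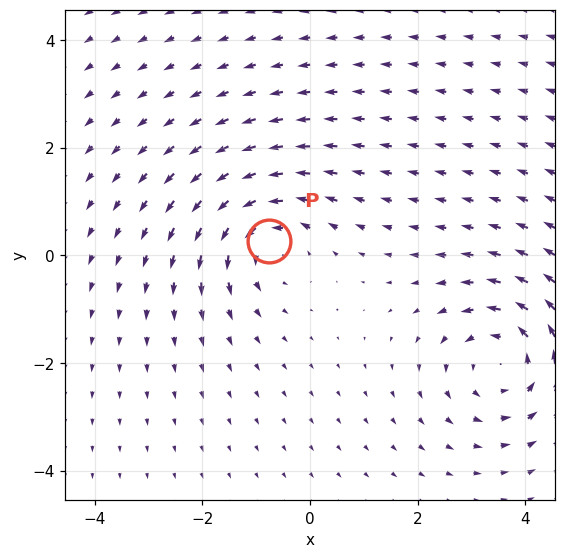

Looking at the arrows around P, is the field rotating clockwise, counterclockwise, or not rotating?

Near P at (-0.8, 0.3) the arrows circulate counterclockwise. The curl (z-component) there is about +4; positive curl means counterclockwise rotation.

counterclockwise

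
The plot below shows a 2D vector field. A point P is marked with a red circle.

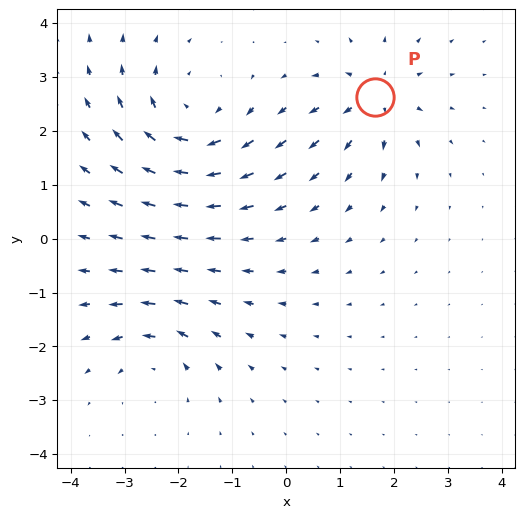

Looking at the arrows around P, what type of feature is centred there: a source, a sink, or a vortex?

At P (1.6, 2.6) the arrows spread outward. Divergence about +4, curl ≈0 — positive divergence with near-zero curl is a source.

source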